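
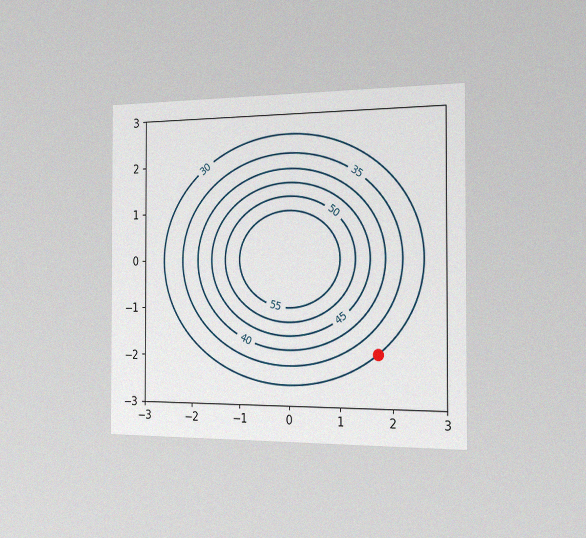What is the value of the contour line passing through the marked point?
30

The chart is viewed slightly from the right, with some photo noise. The marked point sits on the contour labelled 30.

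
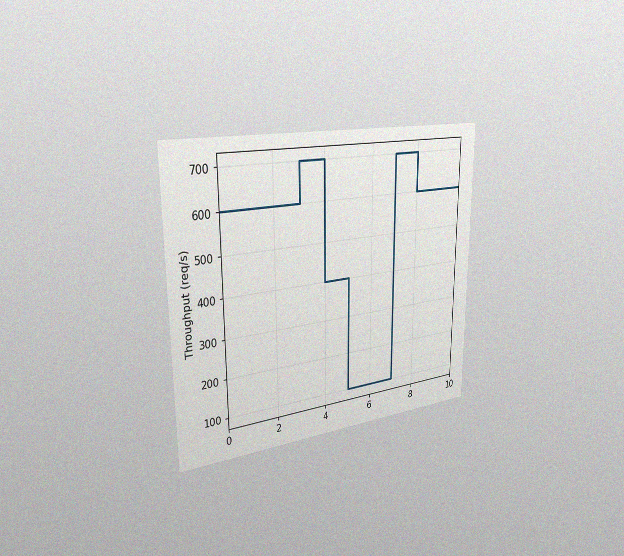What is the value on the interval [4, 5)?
400req/s

The chart is viewed slightly from the left, with some photo noise. On [4, 5) the step sits at 400req/s.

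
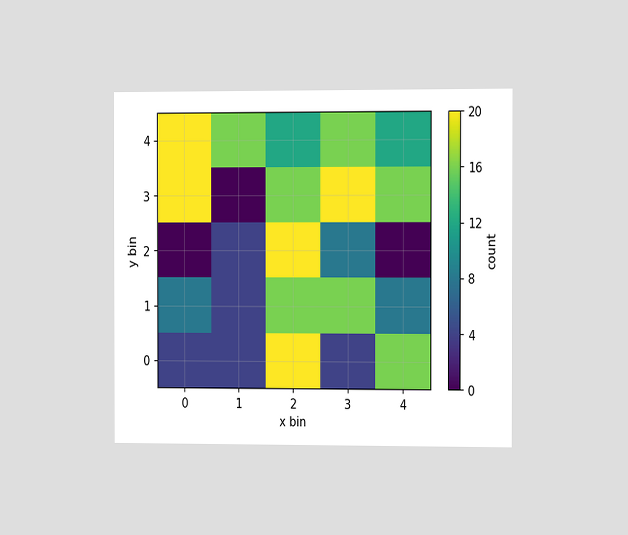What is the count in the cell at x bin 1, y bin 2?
4

The chart is viewed slightly from the right. Matching the cell (1, 2) against the colorbar gives 4.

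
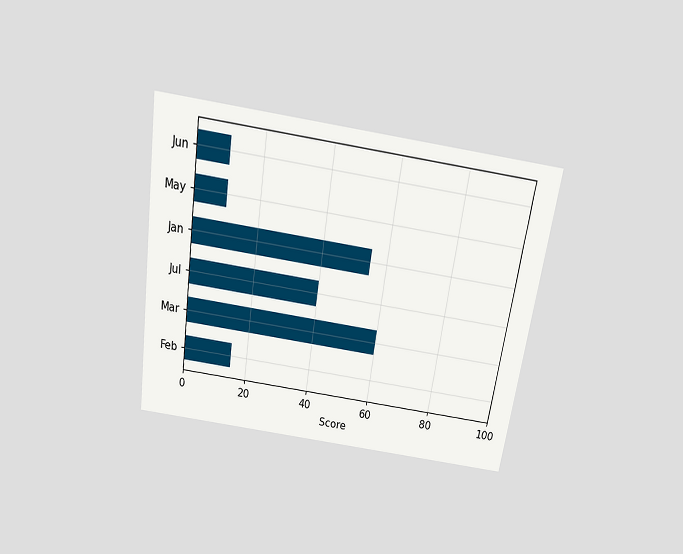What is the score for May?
10

The chart is tilted about 9° clockwise and viewed slightly from above. Reading along the chart's x-axis, the May bar reaches 10.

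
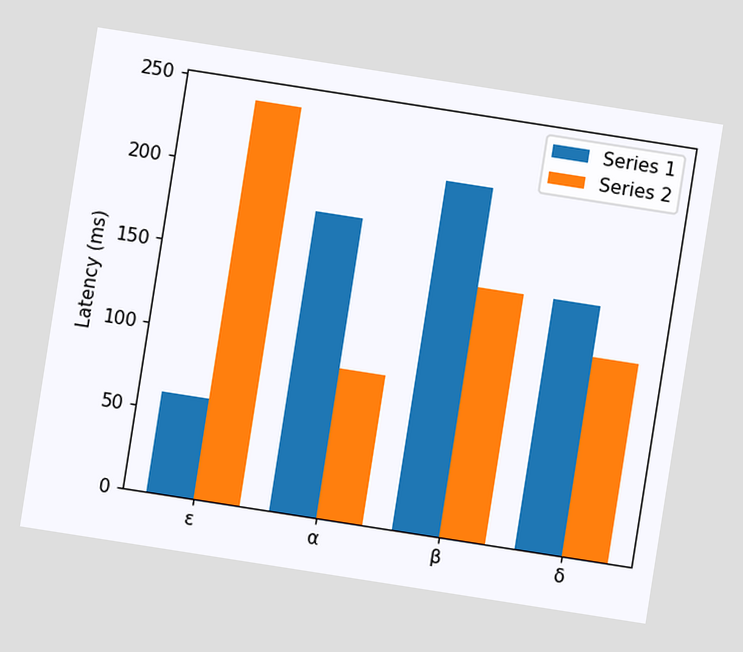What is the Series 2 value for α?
The chart is tilted about 9° clockwise. The Series 2 bar at α reaches 90ms on the y-axis.

90ms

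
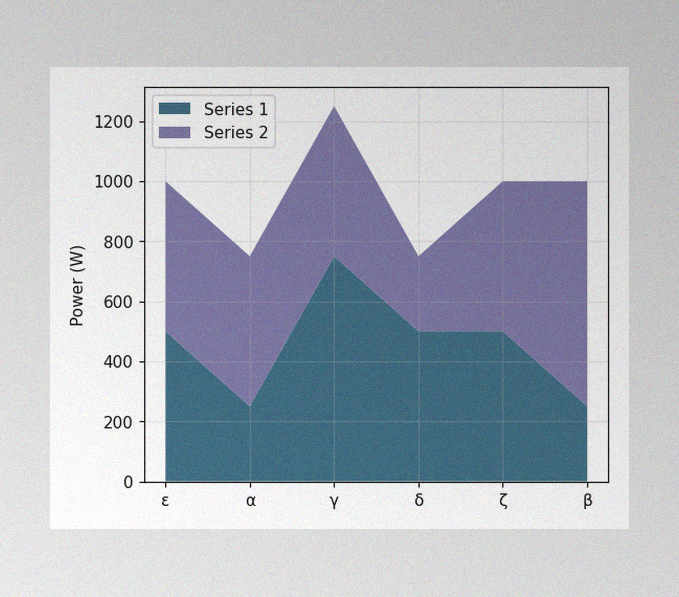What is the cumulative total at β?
1000W

The image has some photo noise and uneven lighting. The stacked total at β reaches 1000W.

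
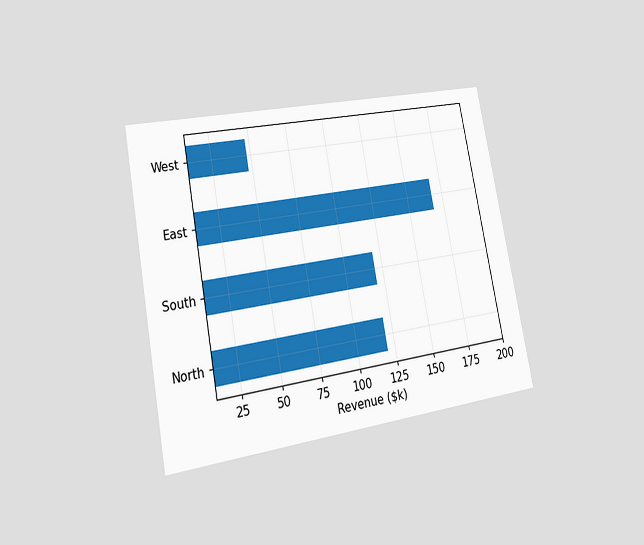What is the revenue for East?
$168k

The chart is tilted about 11° counter-clockwise and viewed at a slight angle. Reading along the chart's x-axis, the East bar reaches $168k.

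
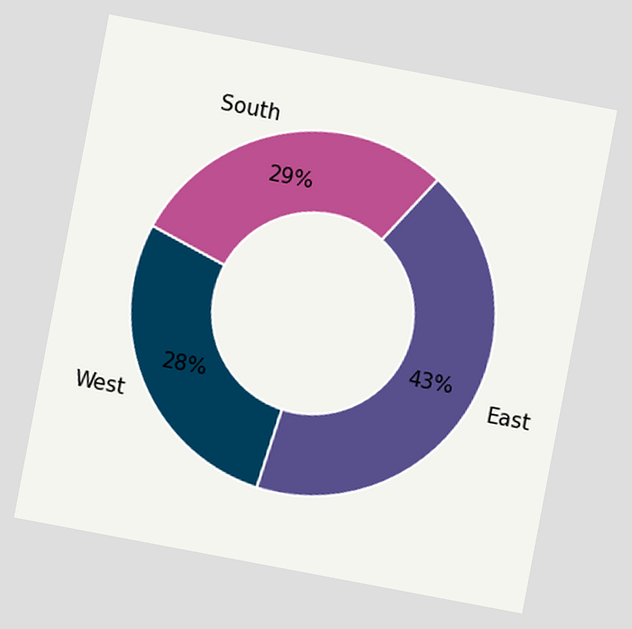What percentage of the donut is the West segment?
The chart is tilted about 11° clockwise. The West segment takes up 28% of the ring.

28%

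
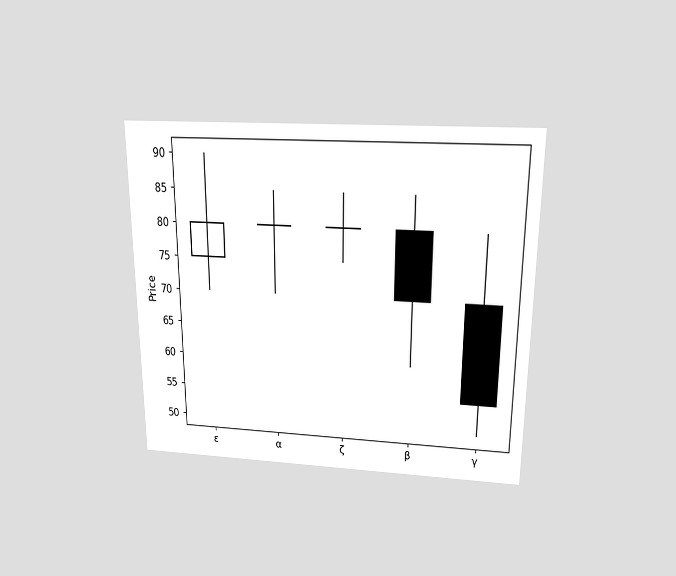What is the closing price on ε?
80

The chart is viewed slightly from above. The ε candle closes at 80.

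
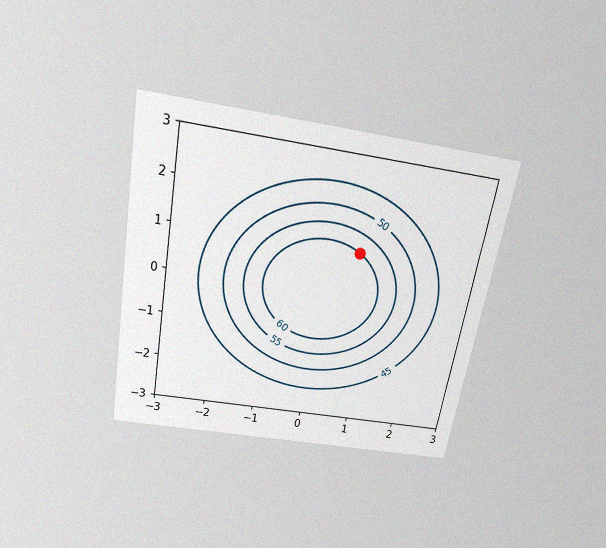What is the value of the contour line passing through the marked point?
60

The chart is tilted about 10° clockwise and viewed slightly from above, with some photo noise. The marked point sits on the contour labelled 60.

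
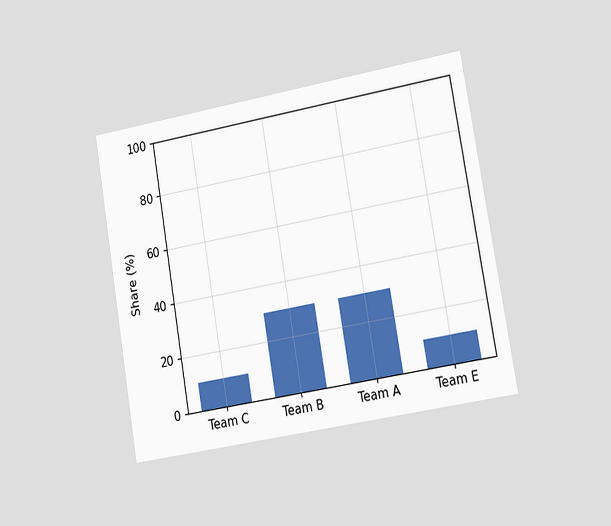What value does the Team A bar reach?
30%

The chart is tilted about 10° counter-clockwise and viewed at a slight angle. Reading along the chart's y-axis, the Team A bar reaches 30%.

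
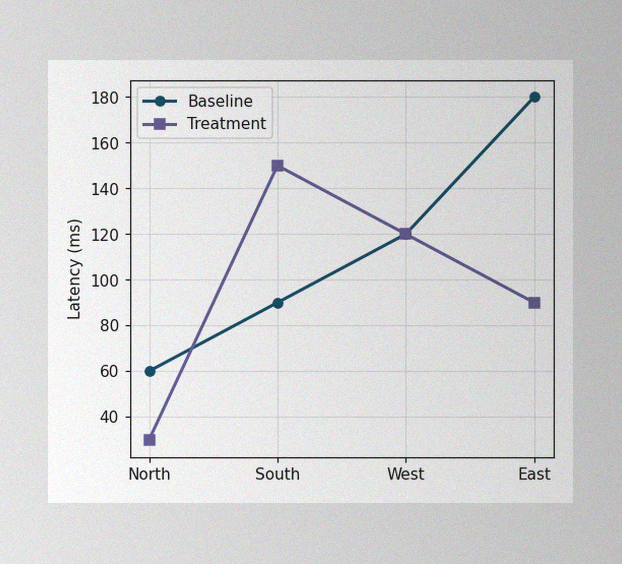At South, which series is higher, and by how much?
Treatment, by 60ms

The image has some photo noise and uneven lighting. At South, Treatment sits above the other line by 60ms.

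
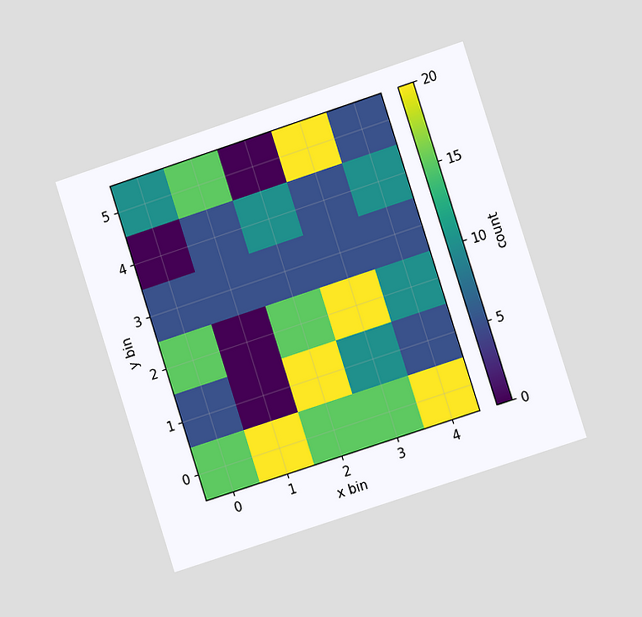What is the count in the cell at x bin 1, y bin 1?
The chart is tilted about 18° counter-clockwise and viewed slightly from the right. Matching the cell (1, 1) against the colorbar gives 0.

0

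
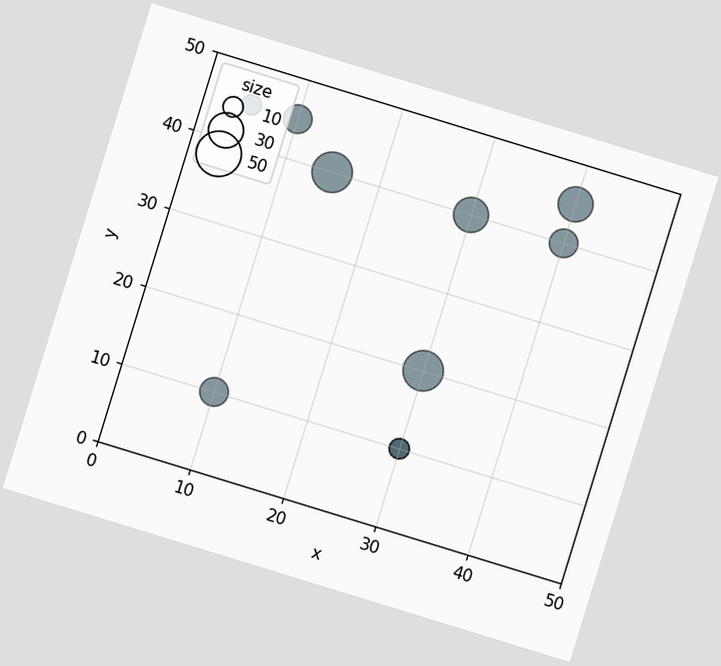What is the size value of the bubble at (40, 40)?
The chart is tilted about 17° clockwise. Matching the bubble at (40, 40) against the size legend gives 20.

20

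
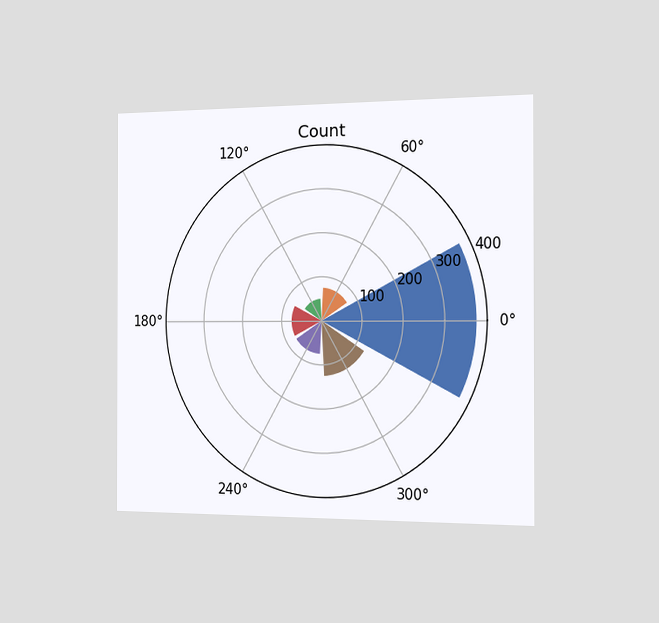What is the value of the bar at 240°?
75

The chart is viewed slightly from the right. The bar at 240° reaches 75 on the radial axis.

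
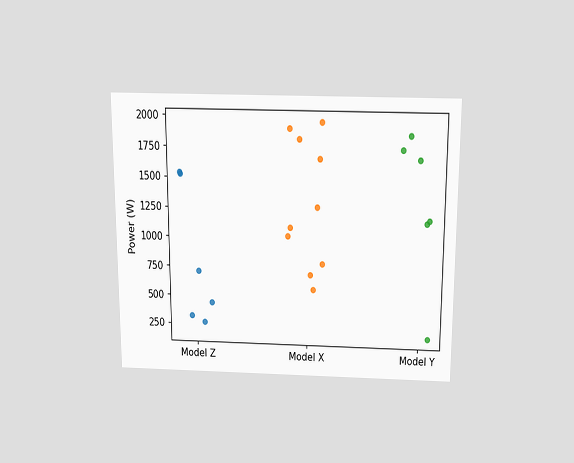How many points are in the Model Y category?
6

The chart is viewed slightly from above. Counting the markers in the Model Y column gives 6.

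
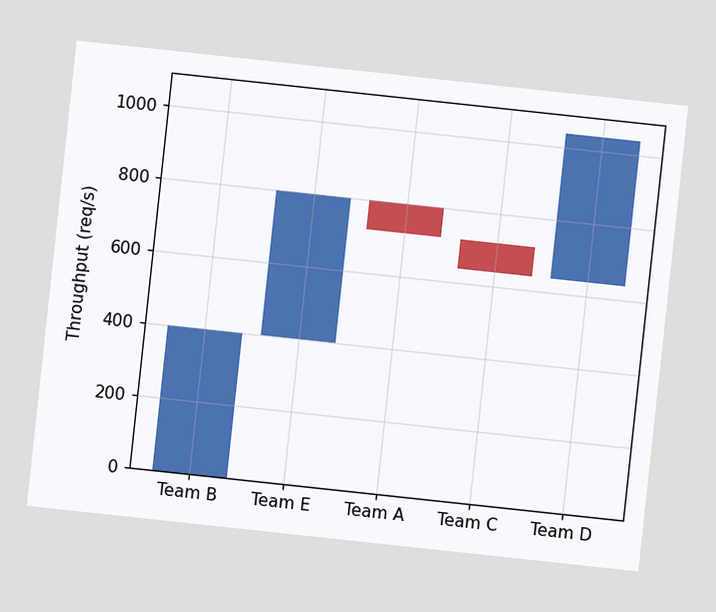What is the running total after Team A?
The chart is tilted about 6° clockwise. After Team A the running total reaches 720req/s.

720req/s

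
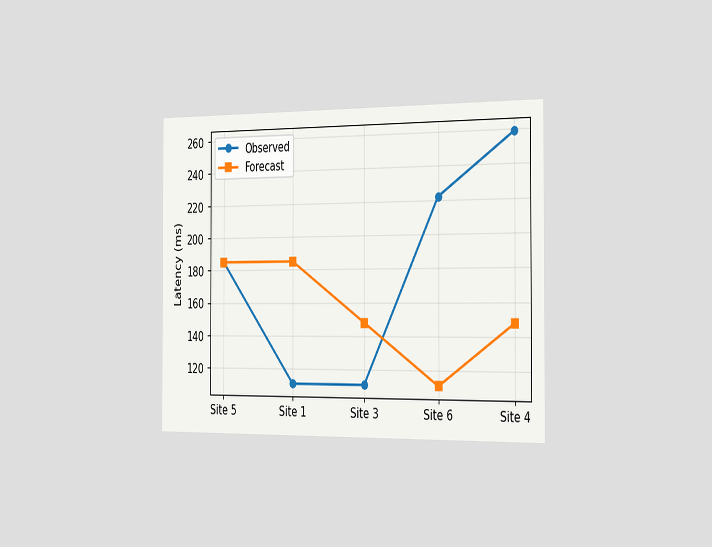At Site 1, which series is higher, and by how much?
Forecast, by 74ms

The chart is viewed slightly from the right. At Site 1, Forecast sits above the other line by 74ms.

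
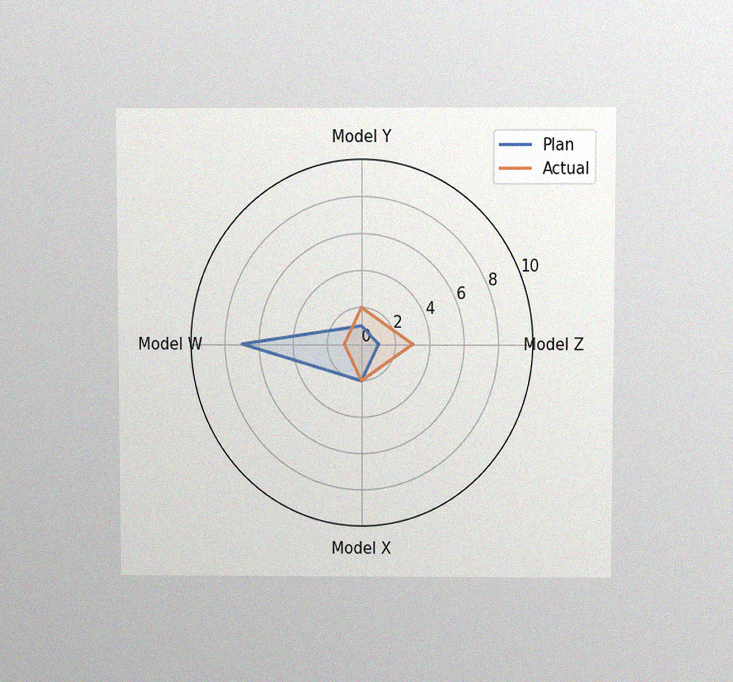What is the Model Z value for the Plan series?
1

The chart is viewed at a slight angle, with some photo noise. On the Model Z axis, Plan reaches 1.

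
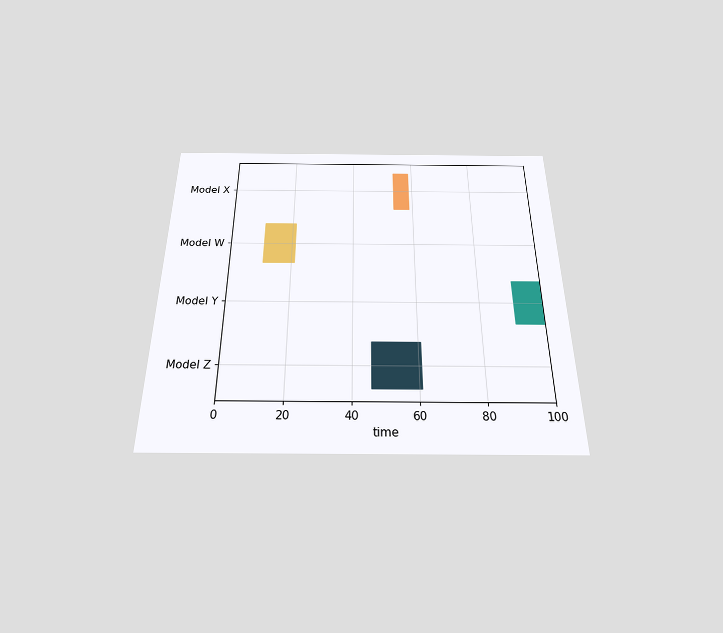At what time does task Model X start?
54

The chart is viewed slightly from below. The Model X bar begins at t=54.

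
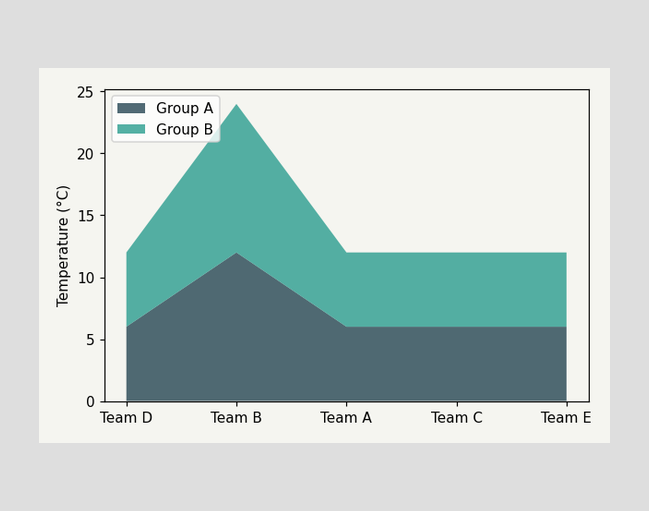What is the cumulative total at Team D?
12°C

The stacked total at Team D reaches 12°C.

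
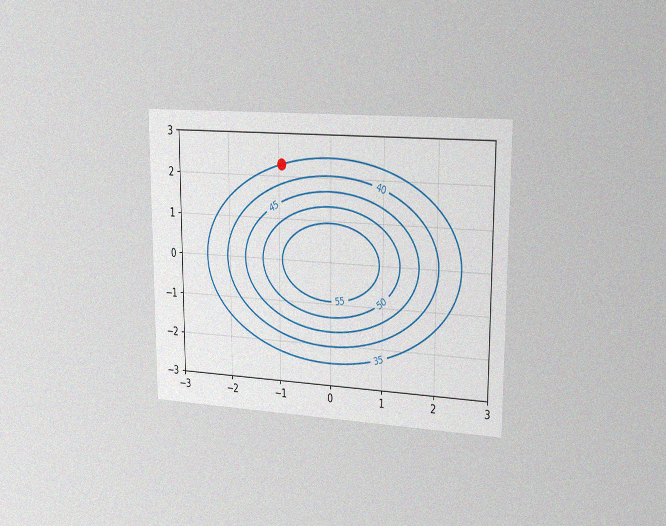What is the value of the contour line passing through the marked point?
35

The chart is viewed slightly from the right, with some photo noise. The marked point sits on the contour labelled 35.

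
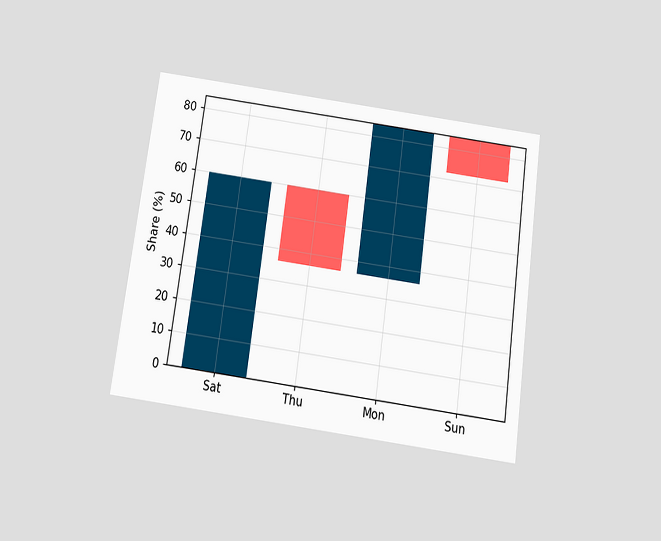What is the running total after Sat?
The chart is tilted about 8° clockwise and viewed slightly from below. After Sat the running total reaches 60%.

60%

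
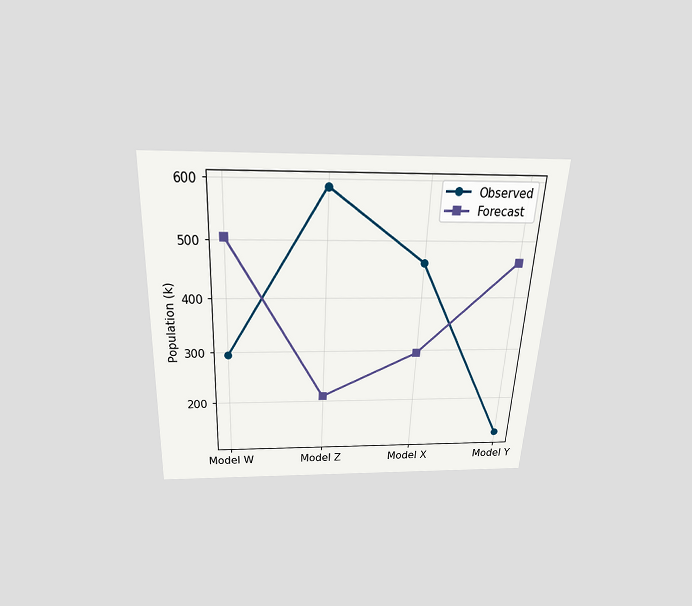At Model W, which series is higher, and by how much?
The chart is tilted about 3° clockwise and viewed slightly from above. At Model W, Forecast sits above the other line by 210k.

Forecast, by 210k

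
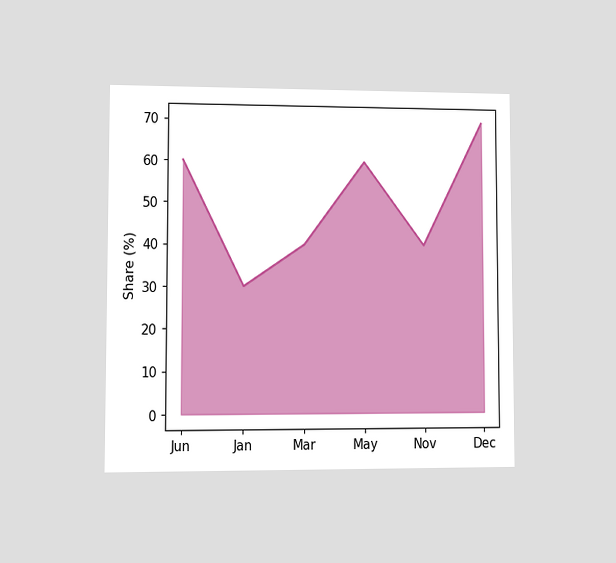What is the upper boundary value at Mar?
The chart is viewed at a slight angle. At Mar the upper boundary is at 40%.

40%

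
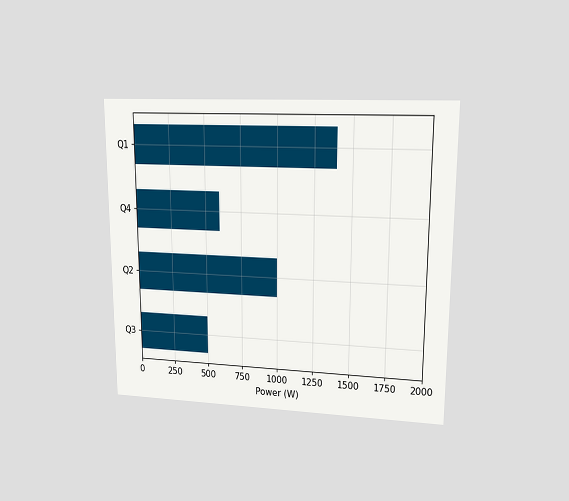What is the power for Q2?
The chart is viewed at a slight angle. Reading along the chart's x-axis, the Q2 bar reaches 1000W.

1000W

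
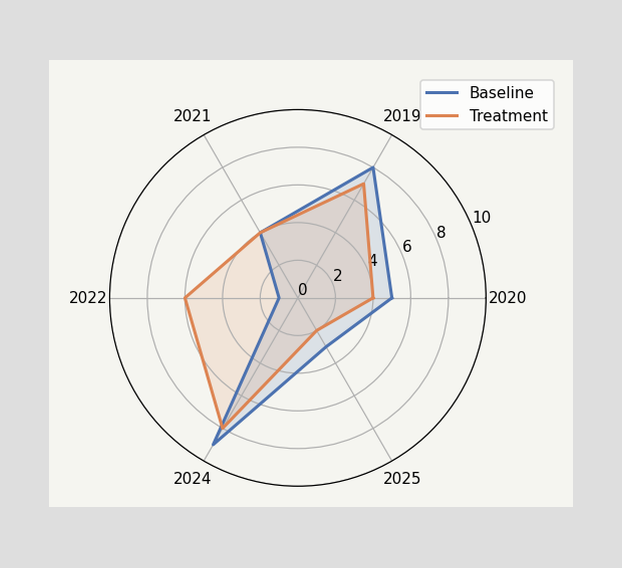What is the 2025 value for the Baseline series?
On the 2025 axis, Baseline reaches 3.

3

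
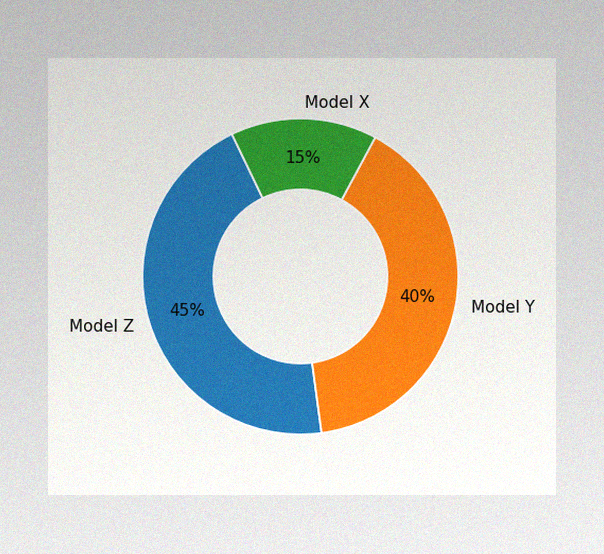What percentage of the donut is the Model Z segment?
The image has some photo noise and uneven lighting. The Model Z segment takes up 45% of the ring.

45%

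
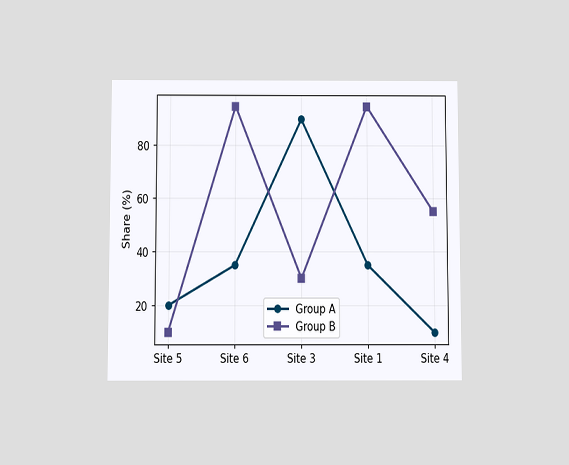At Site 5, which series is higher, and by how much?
The chart is viewed slightly from below. At Site 5, Group A sits above the other line by 10%.

Group A, by 10%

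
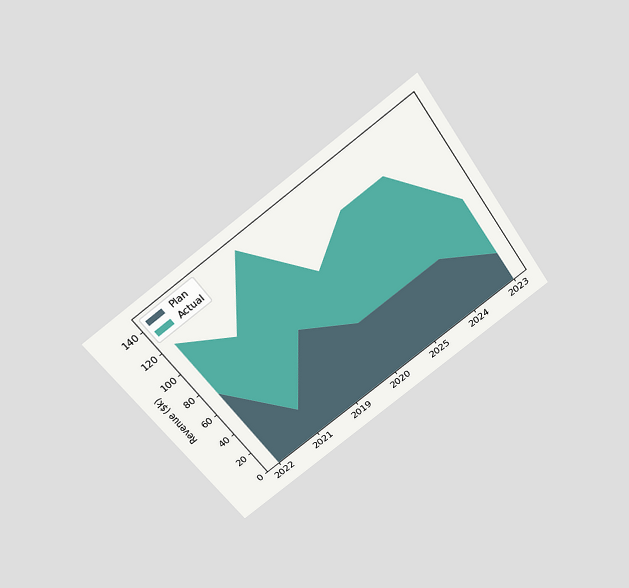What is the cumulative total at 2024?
$120k

The chart is tilted about 34° counter-clockwise and viewed slightly from above. The stacked total at 2024 reaches $120k.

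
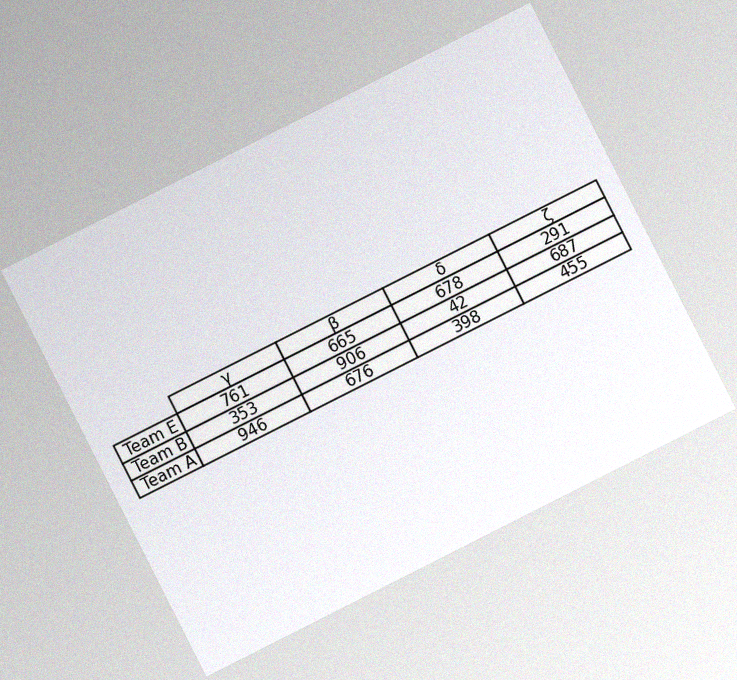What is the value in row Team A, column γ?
The chart is tilted about 27° counter-clockwise, with some photo noise. The (Team A, γ) cell reads 946.

946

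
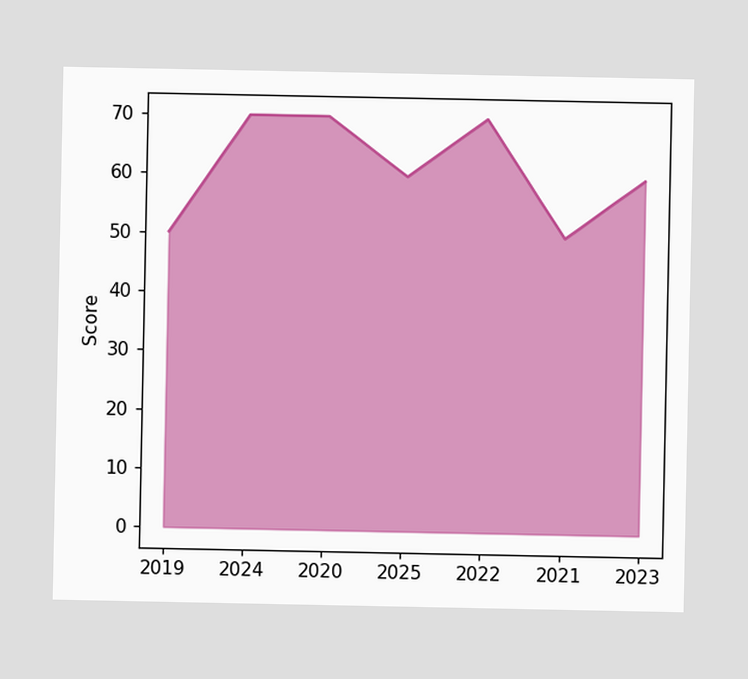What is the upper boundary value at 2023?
60

At 2023 the upper boundary is at 60.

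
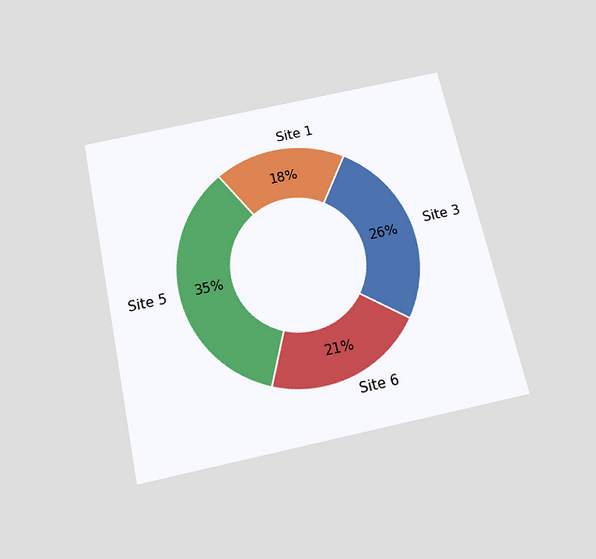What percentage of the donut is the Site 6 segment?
21%

The chart is tilted about 12° counter-clockwise and viewed slightly from below. The Site 6 segment takes up 21% of the ring.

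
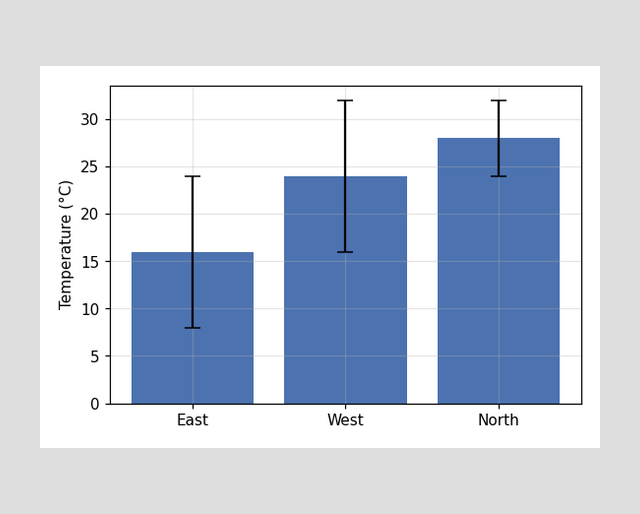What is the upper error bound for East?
24°C

The East bar's upper whisker reaches 24°C.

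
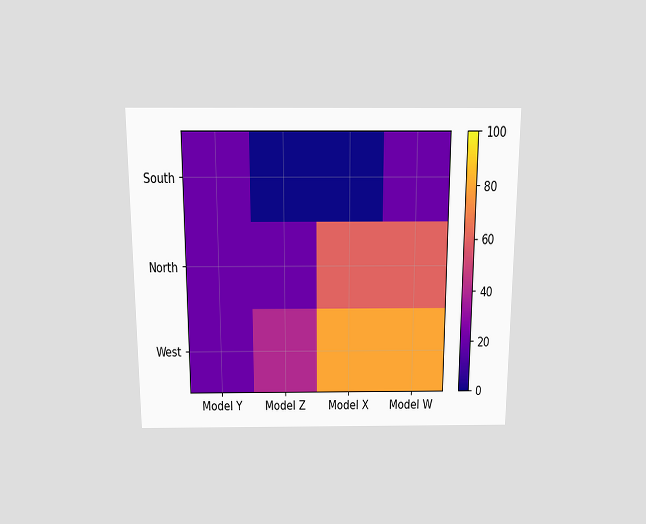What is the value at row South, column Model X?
The chart is viewed slightly from above. Matching cell (South, Model X) against the colorbar gives 0.

0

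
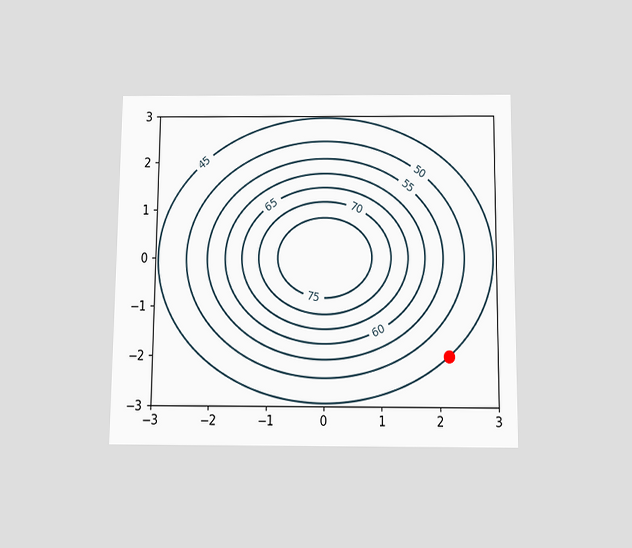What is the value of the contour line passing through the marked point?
The chart is viewed slightly from below. The marked point sits on the contour labelled 45.

45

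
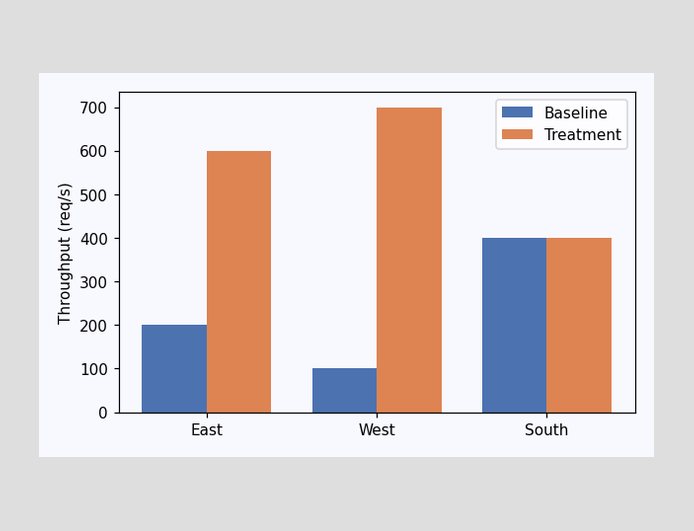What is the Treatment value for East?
600req/s

The Treatment bar at East reaches 600req/s on the y-axis.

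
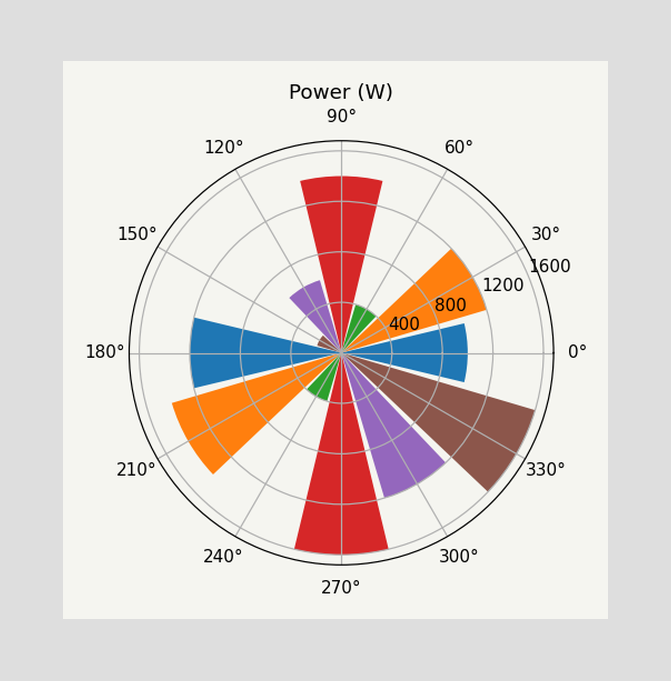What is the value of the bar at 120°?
600W

The bar at 120° reaches 600W on the radial axis.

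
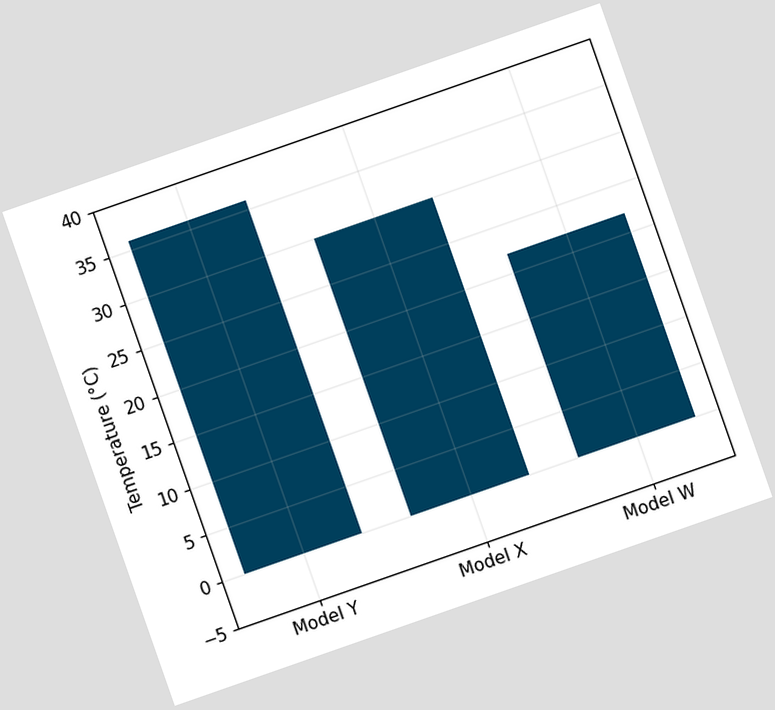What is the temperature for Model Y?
The chart is tilted about 19° counter-clockwise. Reading along the chart's y-axis, the Model Y bar reaches 36°C.

36°C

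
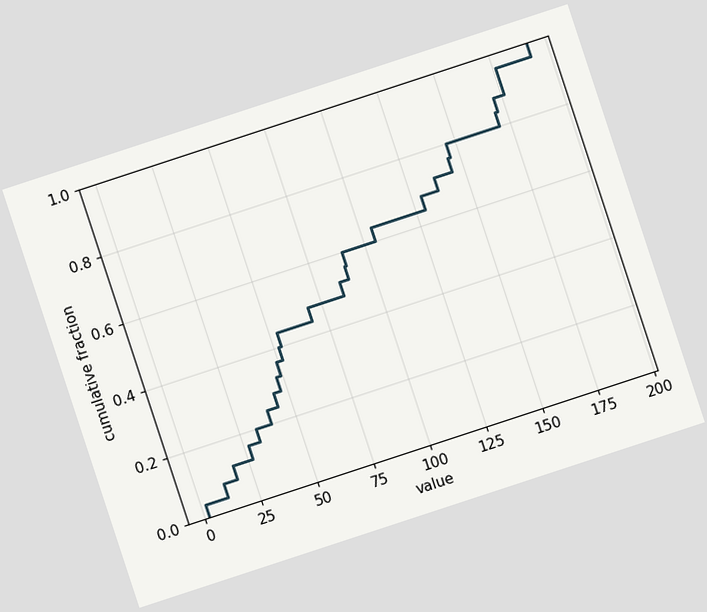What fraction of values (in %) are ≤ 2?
4%

The chart is tilted about 18° counter-clockwise. At x=2 the ECDF step is at 4%.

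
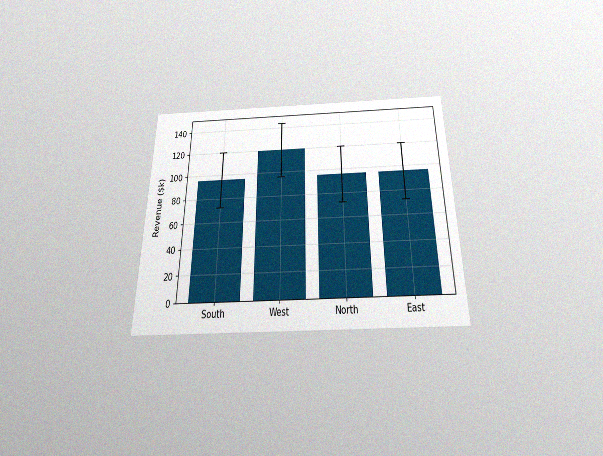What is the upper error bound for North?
$120k

The chart is viewed slightly from below, with some photo noise. The North bar's upper whisker reaches $120k.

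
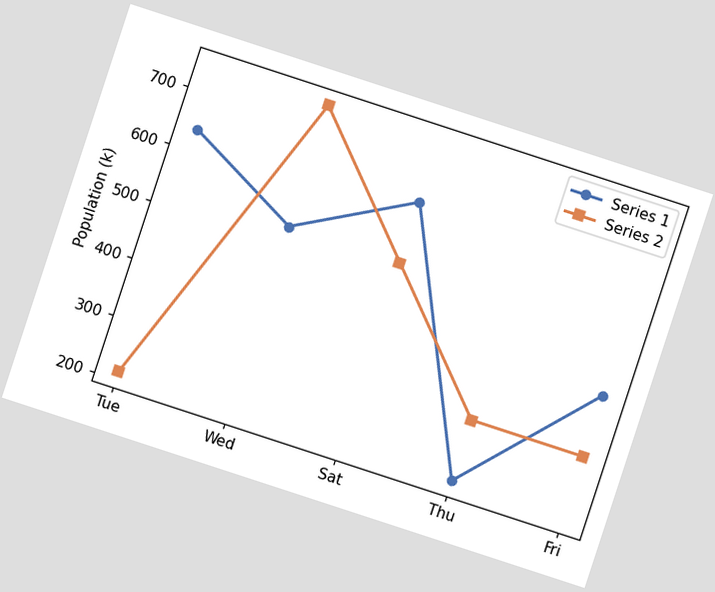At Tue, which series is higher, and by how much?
Series 1, by 424k

The chart is tilted about 18° clockwise. At Tue, Series 1 sits above the other line by 424k.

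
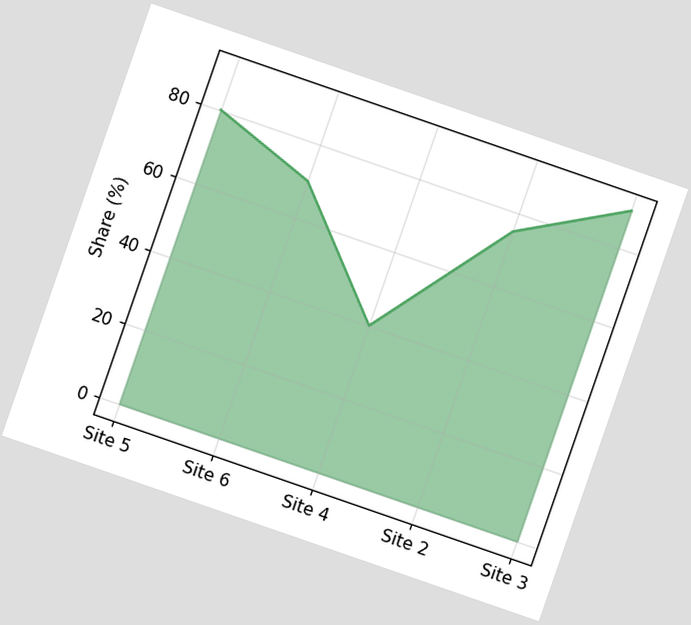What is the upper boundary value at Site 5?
The chart is tilted about 19° clockwise. At Site 5 the upper boundary is at 80%.

80%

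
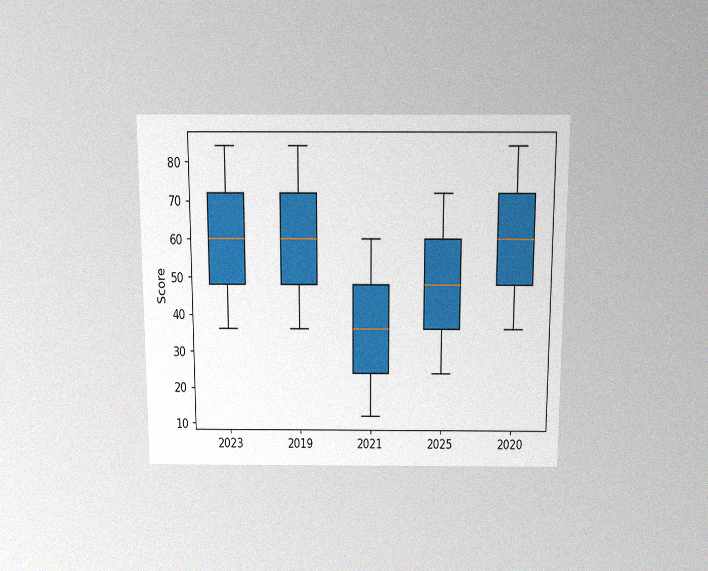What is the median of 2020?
60

The chart is viewed slightly from above, with some photo noise. The median line in the 2020 box sits at 60.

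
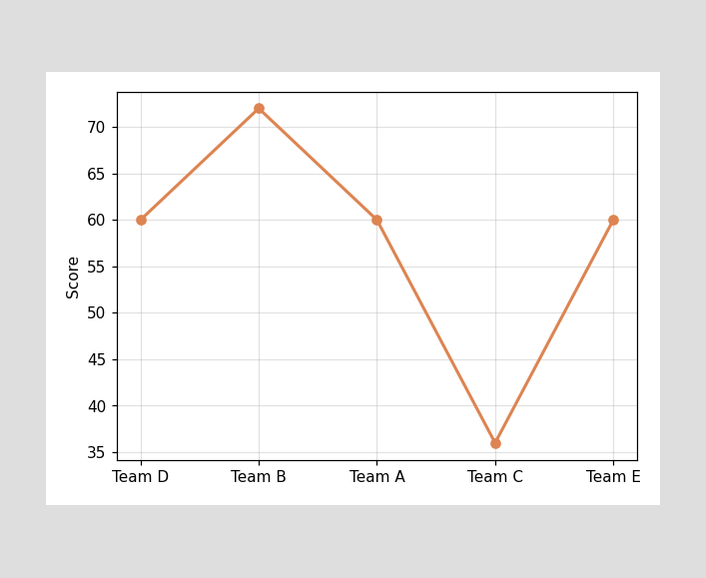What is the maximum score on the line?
The highest point is at Team B, and reading across to the y-axis gives 72.

72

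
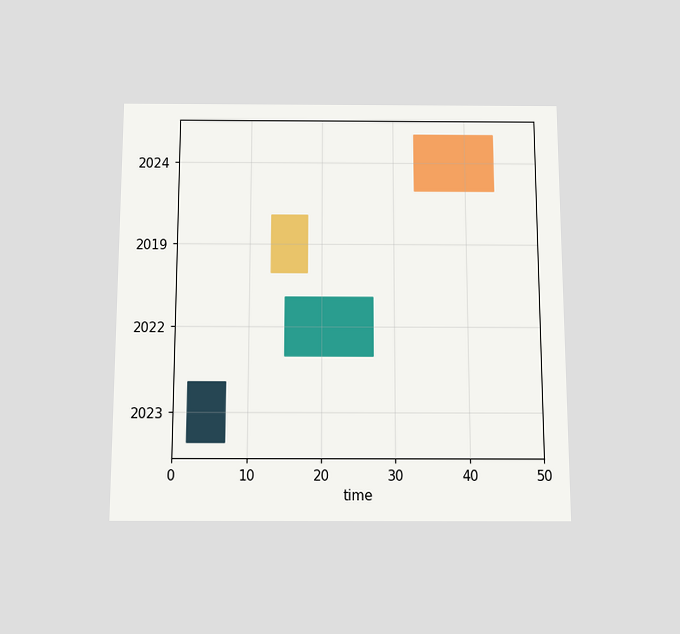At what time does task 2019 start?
13

The chart is viewed slightly from below. The 2019 bar begins at t=13.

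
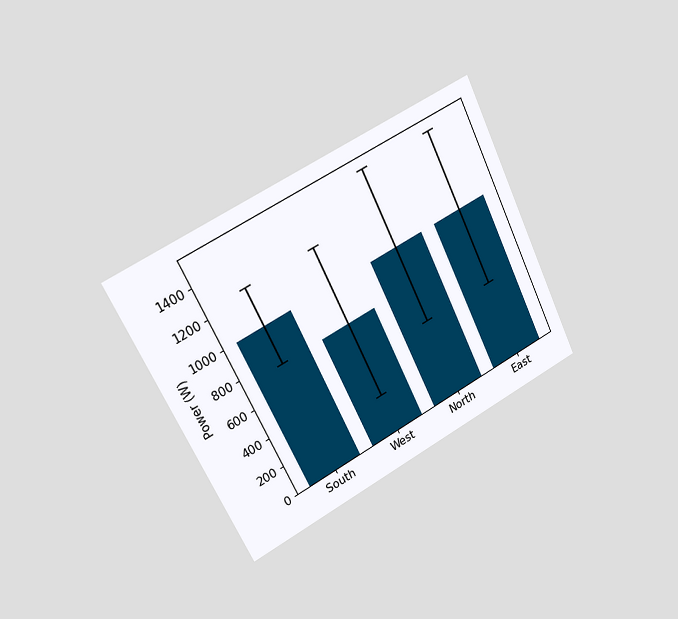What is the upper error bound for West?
The chart is tilted about 27° counter-clockwise and viewed slightly from the left. The West bar's upper whisker reaches 1250W.

1250W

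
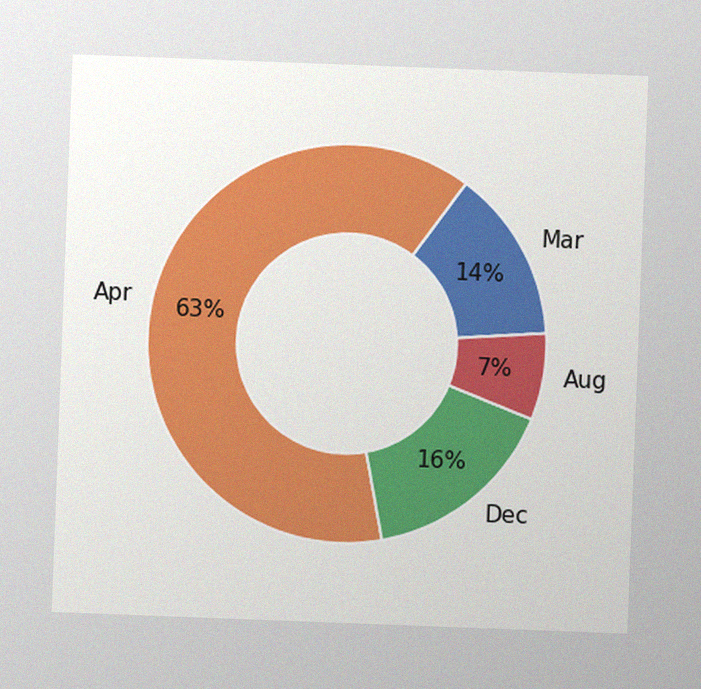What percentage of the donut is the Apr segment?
63%

The chart is tilted about 2° clockwise, with some photo noise. The Apr segment takes up 63% of the ring.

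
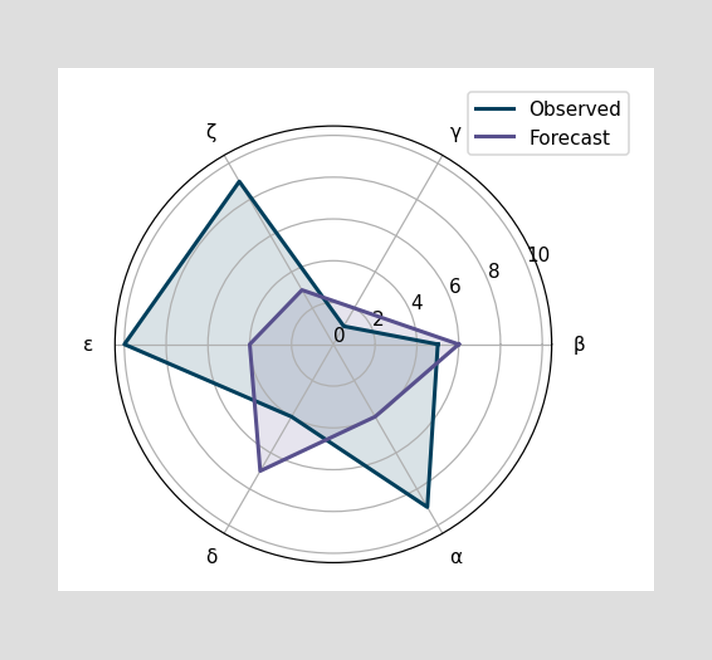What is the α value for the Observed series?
9

On the α axis, Observed reaches 9.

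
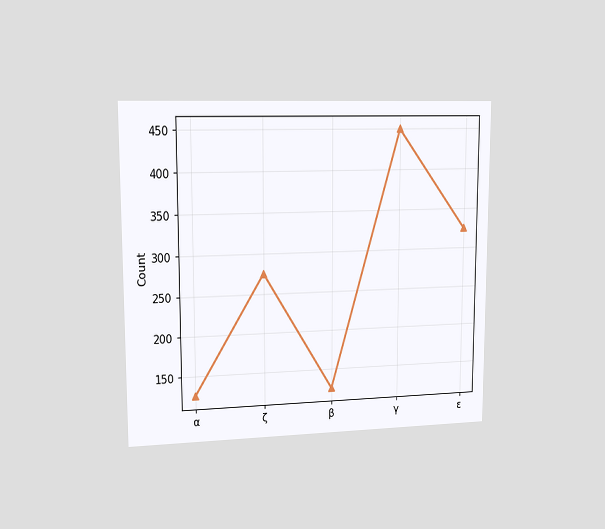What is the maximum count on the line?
The chart is viewed slightly from the left. The highest point is at γ, and reading across to the y-axis gives 450.

450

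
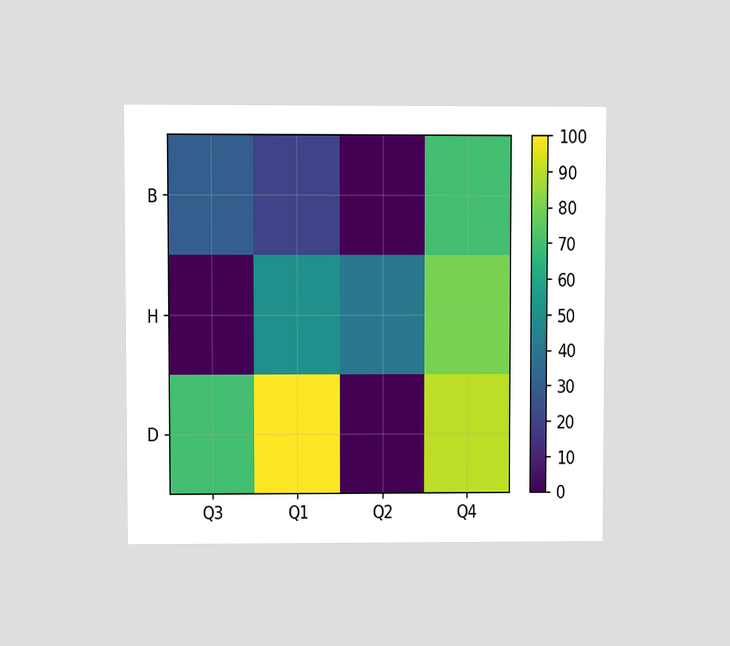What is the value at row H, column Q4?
80

The chart is viewed at a slight angle. Matching cell (H, Q4) against the colorbar gives 80.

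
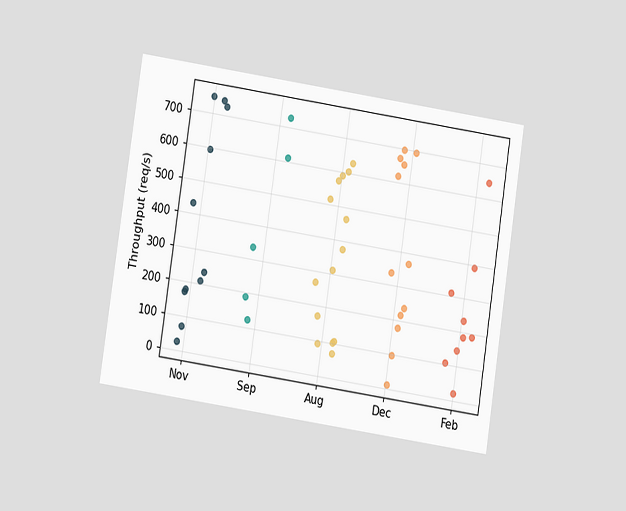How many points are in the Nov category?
11

The chart is tilted about 9° clockwise and viewed at a slight angle. Counting the markers in the Nov column gives 11.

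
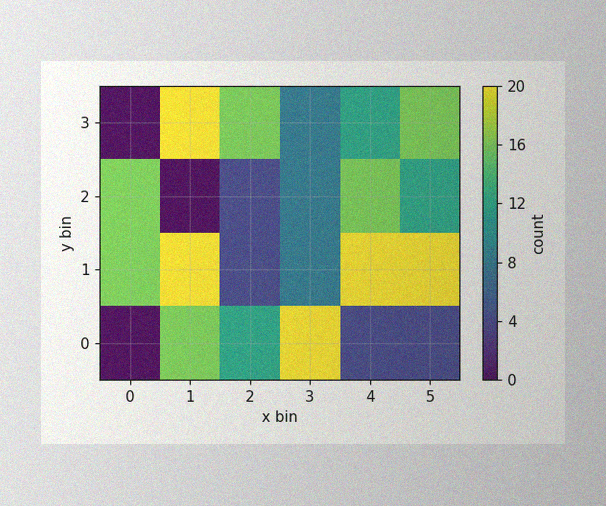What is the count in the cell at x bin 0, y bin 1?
The image has some photo noise and uneven lighting. Matching the cell (0, 1) against the colorbar gives 16.

16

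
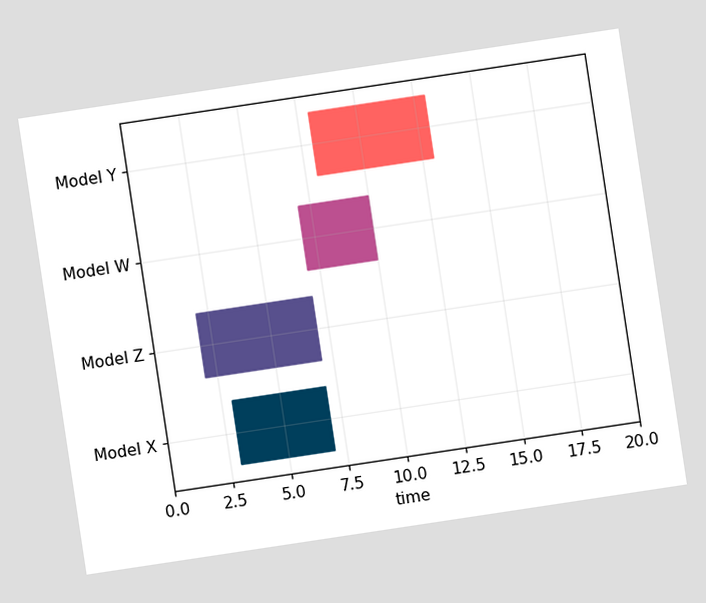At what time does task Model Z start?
The chart is tilted about 9° counter-clockwise. The Model Z bar begins at t=2.

2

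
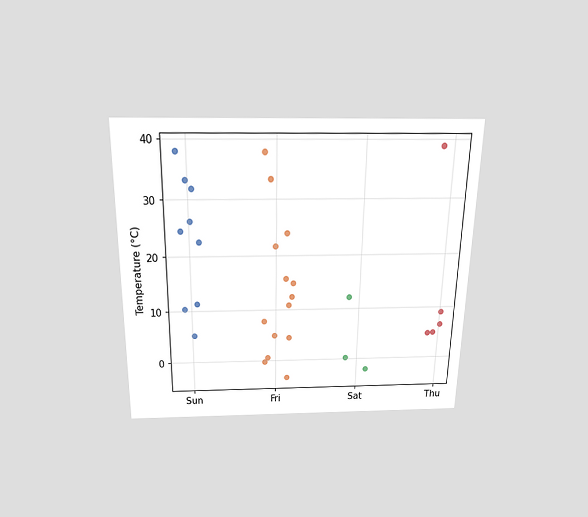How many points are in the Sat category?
The chart is viewed slightly from above. Counting the markers in the Sat column gives 3.

3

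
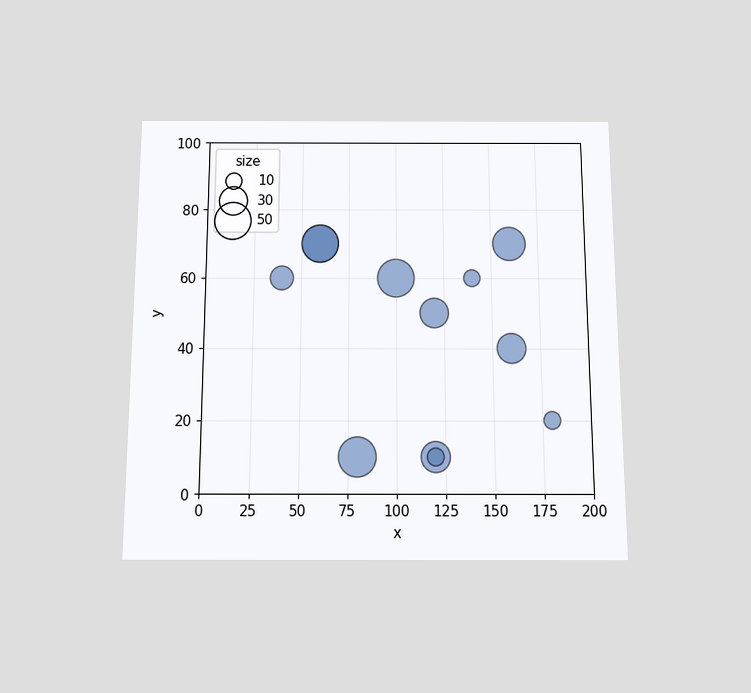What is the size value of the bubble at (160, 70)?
40

The chart is viewed slightly from below. Matching the bubble at (160, 70) against the size legend gives 40.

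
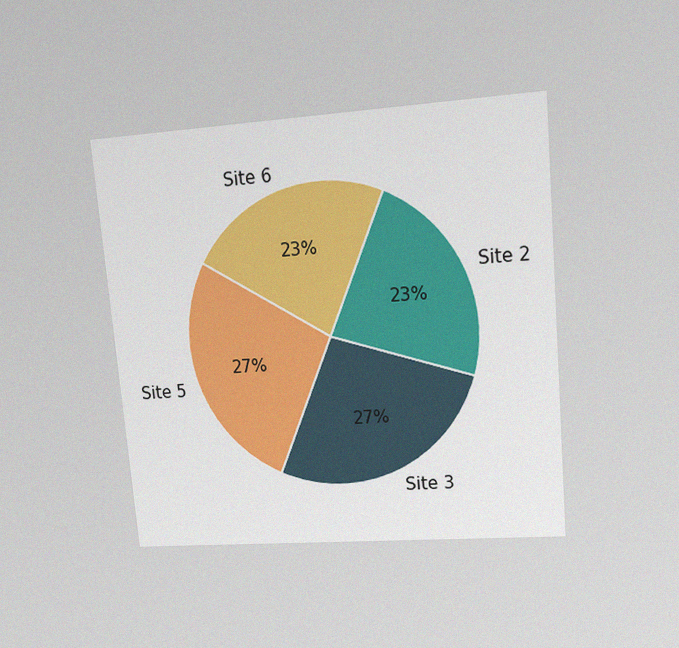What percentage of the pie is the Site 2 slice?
The chart is tilted about 5° counter-clockwise and viewed at a slight angle, with some photo noise. The Site 2 slice takes up 23% of the pie.

23%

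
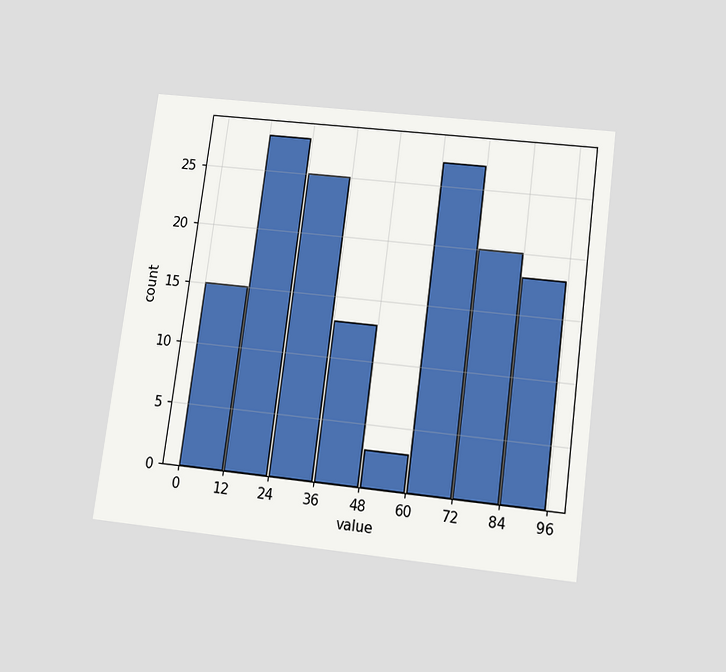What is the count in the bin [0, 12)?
The chart is tilted about 7° clockwise and viewed slightly from below. The [0, 12) bin has height 15.

15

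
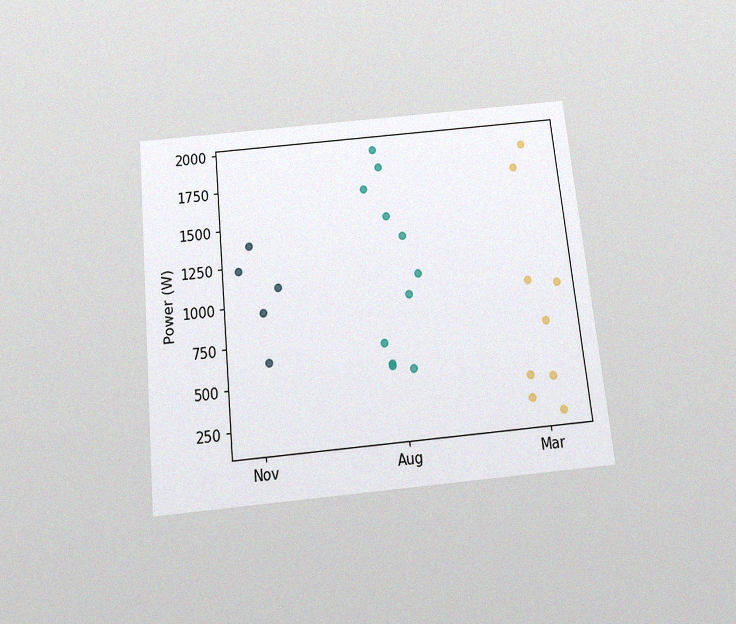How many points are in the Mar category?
The chart is tilted about 6° counter-clockwise and viewed slightly from below, with some photo noise. Counting the markers in the Mar column gives 9.

9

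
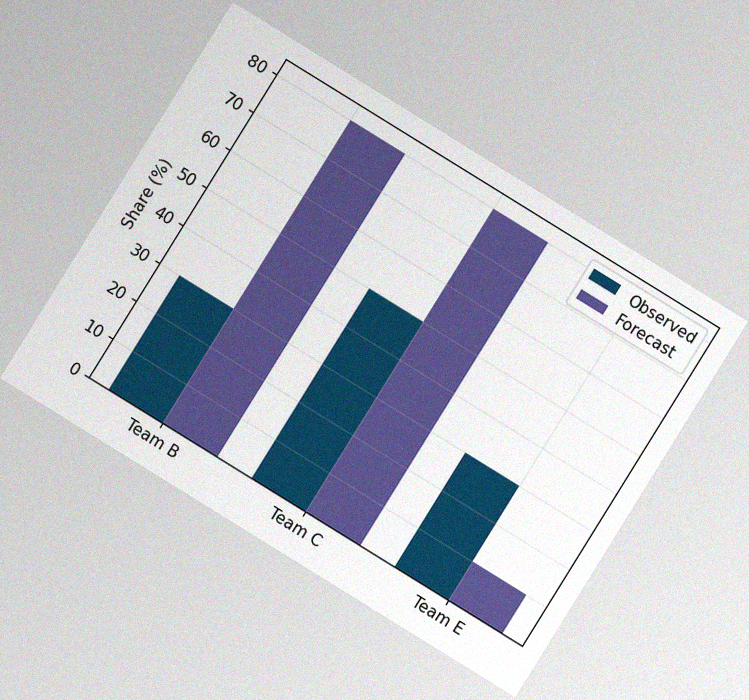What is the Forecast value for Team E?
10%

The chart is tilted about 32° clockwise, with some photo noise. The Forecast bar at Team E reaches 10% on the y-axis.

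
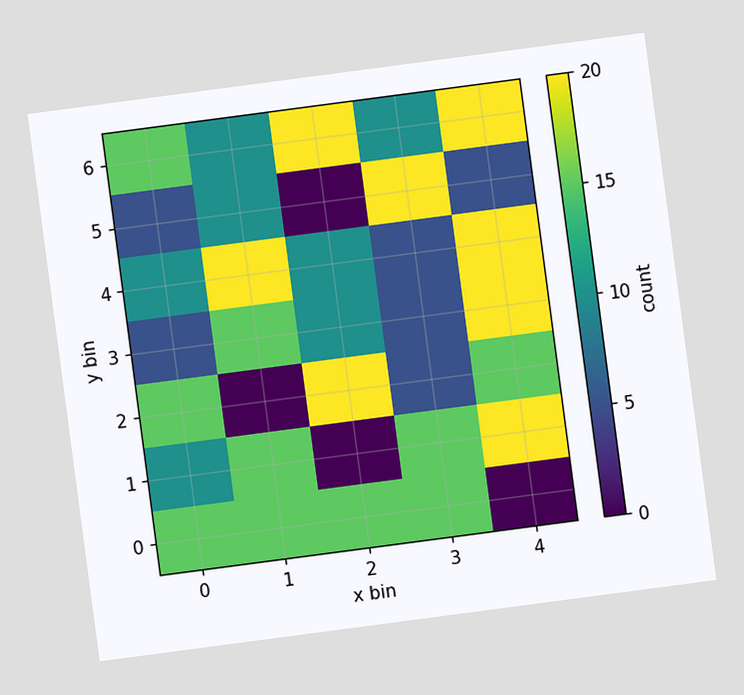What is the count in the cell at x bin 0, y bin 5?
The chart is tilted about 8° counter-clockwise. Matching the cell (0, 5) against the colorbar gives 5.

5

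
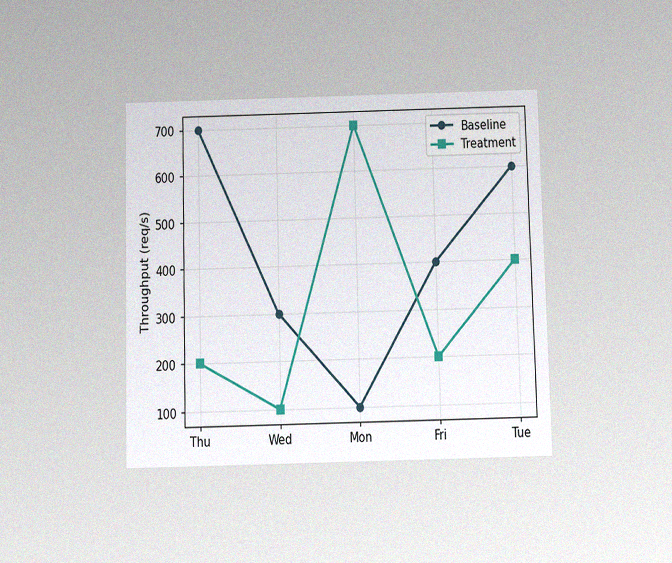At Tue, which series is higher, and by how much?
The chart is viewed slightly from below, with some photo noise. At Tue, Baseline sits above the other line by 200req/s.

Baseline, by 200req/s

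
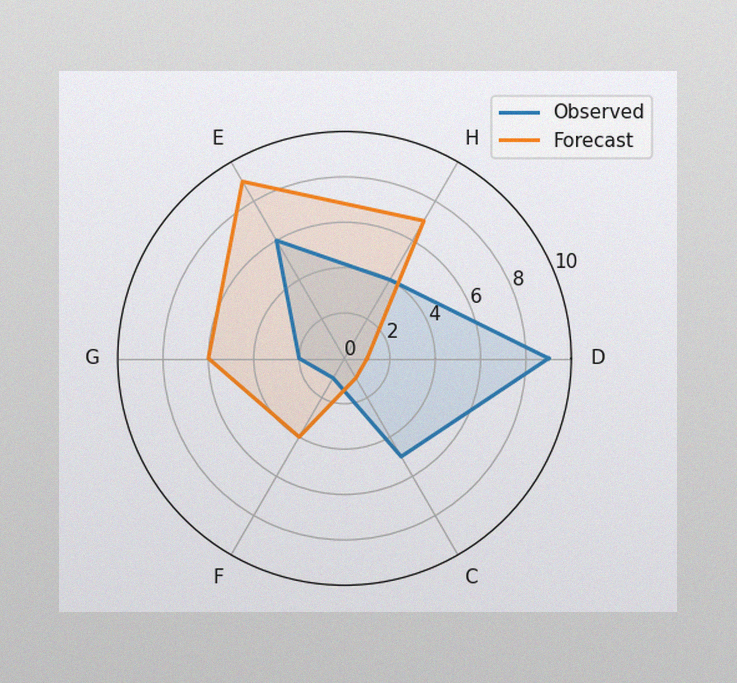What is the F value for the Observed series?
1

The image has some photo noise and uneven lighting. On the F axis, Observed reaches 1.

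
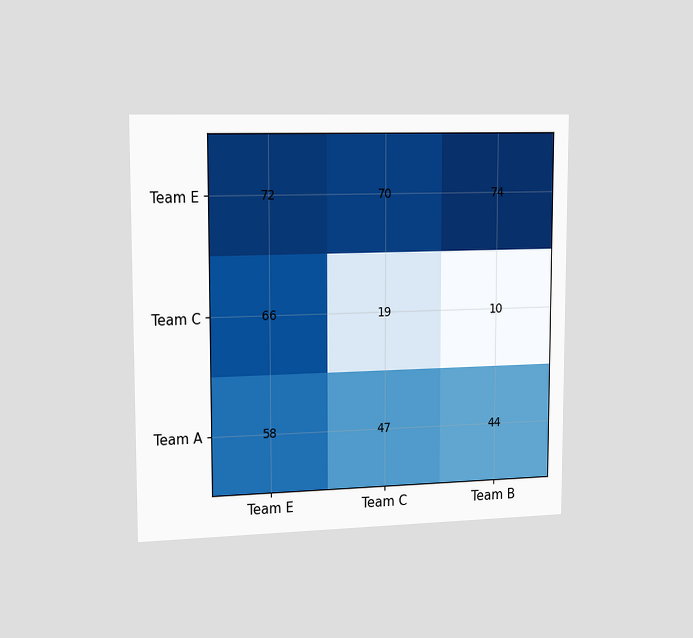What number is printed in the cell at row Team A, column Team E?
58

The chart is viewed slightly from the left. The (Team A, Team E) cell reads 58.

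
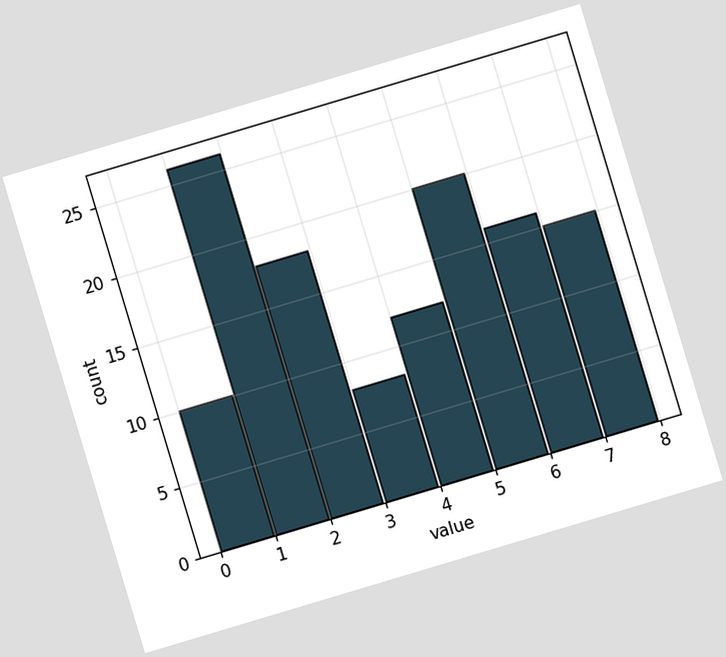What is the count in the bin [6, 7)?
The chart is tilted about 17° counter-clockwise. The [6, 7) bin has height 16.

16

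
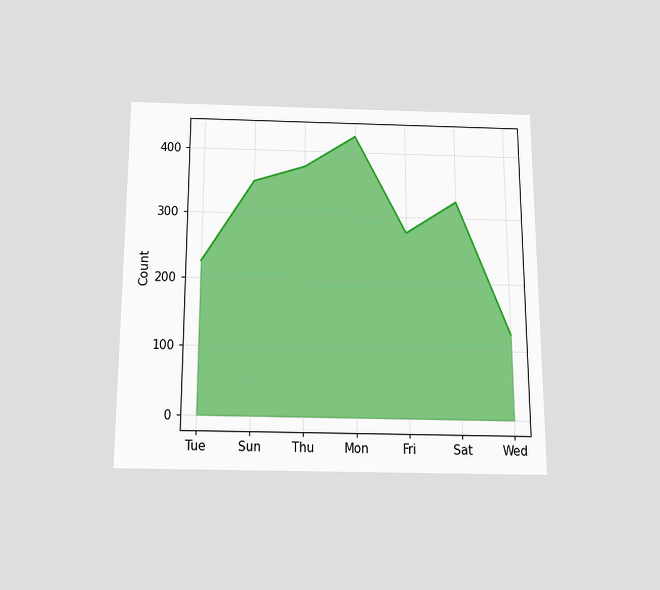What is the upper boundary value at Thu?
375

The chart is viewed slightly from below. At Thu the upper boundary is at 375.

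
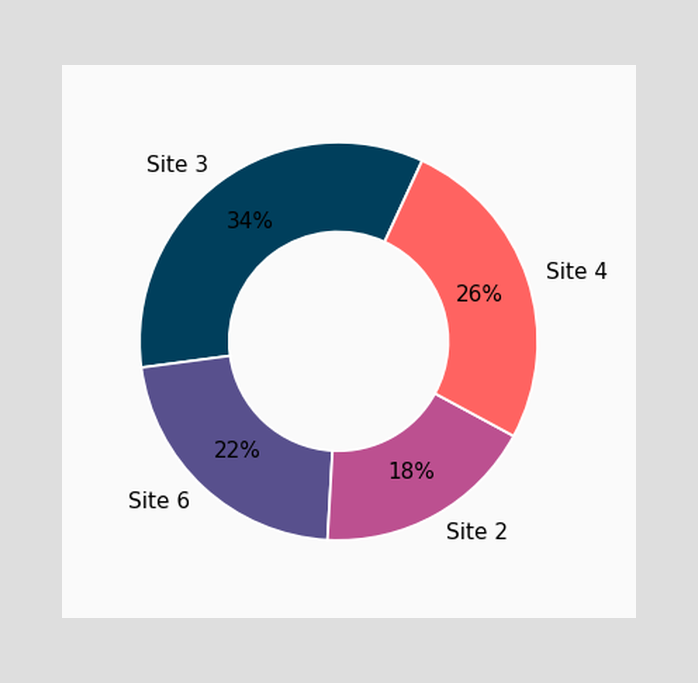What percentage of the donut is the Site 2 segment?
The Site 2 segment takes up 18% of the ring.

18%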